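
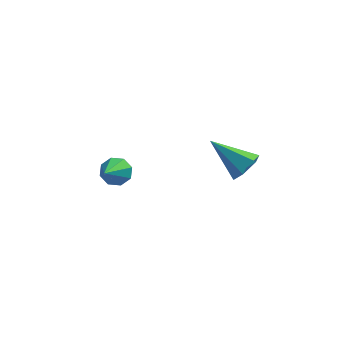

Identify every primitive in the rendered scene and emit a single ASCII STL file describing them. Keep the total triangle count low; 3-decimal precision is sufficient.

solid 
facet normal 0.783 -0.182 -0.595
outer loop
vertex 3.65 -2.62 3.8
vertex 3.235 -2.351 3.171
vertex 3.681 -1.845 3.603
endloop
endfacet
facet normal 0.327 0.220 0.919
outer loop
vertex 3.65 -2.62 3.8
vertex 3.681 -1.845 3.603
vertex 1.685 -1.989 4.349
endloop
endfacet
facet normal 0.783 -0.182 -0.595
outer loop
vertex 3.681 -1.845 3.603
vertex 3.235 -2.351 3.171
vertex 3.266 -1.576 2.974
endloop
endfacet
facet normal 0.066 0.932 0.355
outer loop
vertex 3.681 -1.845 3.603
vertex 3.266 -1.576 2.974
vertex 1.685 -1.989 4.349
endloop
endfacet
facet normal 0.783 -0.183 -0.595
outer loop
vertex 3.266 -1.576 2.974
vertex 3.235 -2.351 3.171
vertex 2.82 -2.081 2.542
endloop
endfacet
facet normal -0.520 0.772 -0.366
outer loop
vertex 3.266 -1.576 2.974
vertex 2.82 -2.081 2.542
vertex 1.685 -1.989 4.349
endloop
endfacet
facet normal 0.783 -0.183 -0.595
outer loop
vertex 2.82 -2.081 2.542
vertex 3.235 -2.351 3.171
vertex 2.789 -2.856 2.74
endloop
endfacet
facet normal -0.845 -0.100 -0.526
outer loop
vertex 2.82 -2.081 2.542
vertex 2.789 -2.856 2.74
vertex 1.685 -1.989 4.349
endloop
endfacet
facet normal 0.782 -0.183 -0.595
outer loop
vertex 2.789 -2.856 2.74
vertex 3.235 -2.351 3.171
vertex 3.204 -3.125 3.368
endloop
endfacet
facet normal -0.583 -0.812 0.037
outer loop
vertex 2.789 -2.856 2.74
vertex 3.204 -3.125 3.368
vertex 1.685 -1.989 4.349
endloop
endfacet
facet normal 0.783 -0.183 -0.595
outer loop
vertex 3.204 -3.125 3.368
vertex 3.235 -2.351 3.171
vertex 3.65 -2.62 3.8
endloop
endfacet
facet normal 0.003 -0.651 0.759
outer loop
vertex 3.204 -3.125 3.368
vertex 3.65 -2.62 3.8
vertex 1.685 -1.989 4.349
endloop
endfacet
facet normal 0.093 0.817 -0.569
outer loop
vertex -1.876 -0.44 0.959
vertex -2.554 -0.554 0.684
vertex -2.28 -0.183 1.262
endloop
endfacet
facet normal 0.620 0.050 0.783
outer loop
vertex -1.876 -0.44 0.959
vertex -2.28 -0.183 1.262
vertex -2.726 -2.066 1.736
endloop
endfacet
facet normal 0.094 0.817 -0.569
outer loop
vertex -2.28 -0.183 1.262
vertex -2.554 -0.554 0.684
vertex -2.843 -0.143 1.226
endloop
endfacet
facet normal -0.044 0.254 0.966
outer loop
vertex -2.28 -0.183 1.262
vertex -2.843 -0.143 1.226
vertex -2.726 -2.066 1.736
endloop
endfacet
facet normal 0.094 0.817 -0.569
outer loop
vertex -2.843 -0.143 1.226
vertex -2.554 -0.554 0.684
vertex -3.237 -0.344 0.873
endloop
endfacet
facet normal -0.700 0.143 0.700
outer loop
vertex -2.843 -0.143 1.226
vertex -3.237 -0.344 0.873
vertex -2.726 -2.066 1.736
endloop
endfacet
facet normal 0.094 0.817 -0.569
outer loop
vertex -3.237 -0.344 0.873
vertex -2.554 -0.554 0.684
vertex -3.231 -0.668 0.409
endloop
endfacet
facet normal -0.966 -0.217 0.139
outer loop
vertex -3.237 -0.344 0.873
vertex -3.231 -0.668 0.409
vertex -2.726 -2.066 1.736
endloop
endfacet
facet normal 0.094 0.817 -0.569
outer loop
vertex -3.231 -0.668 0.409
vertex -2.554 -0.554 0.684
vertex -2.828 -0.926 0.105
endloop
endfacet
facet normal -0.686 -0.616 -0.387
outer loop
vertex -3.231 -0.668 0.409
vertex -2.828 -0.926 0.105
vertex -2.726 -2.066 1.736
endloop
endfacet
facet normal 0.093 0.817 -0.569
outer loop
vertex -2.828 -0.926 0.105
vertex -2.554 -0.554 0.684
vertex -2.264 -0.965 0.141
endloop
endfacet
facet normal -0.020 -0.820 -0.572
outer loop
vertex -2.828 -0.926 0.105
vertex -2.264 -0.965 0.141
vertex -2.726 -2.066 1.736
endloop
endfacet
facet normal 0.093 0.817 -0.569
outer loop
vertex -2.264 -0.965 0.141
vertex -2.554 -0.554 0.684
vertex -1.87 -0.764 0.494
endloop
endfacet
facet normal 0.635 -0.709 -0.305
outer loop
vertex -2.264 -0.965 0.141
vertex -1.87 -0.764 0.494
vertex -2.726 -2.066 1.736
endloop
endfacet
facet normal 0.093 0.817 -0.568
outer loop
vertex -1.87 -0.764 0.494
vertex -2.554 -0.554 0.684
vertex -1.876 -0.44 0.959
endloop
endfacet
facet normal 0.902 -0.349 0.255
outer loop
vertex -1.87 -0.764 0.494
vertex -1.876 -0.44 0.959
vertex -2.726 -2.066 1.736
endloop
endfacet

endsolid


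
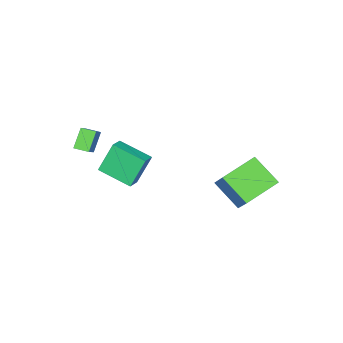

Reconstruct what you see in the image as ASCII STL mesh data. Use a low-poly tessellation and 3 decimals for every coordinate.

solid 
facet normal -0.896 -0.275 -0.348
outer loop
vertex 1.698 -1.235 2.4
vertex 1.349 0.585 1.86
vertex 2.452 -1.584 0.736
endloop
endfacet
facet normal 0.180 -0.943 0.279
outer loop
vertex 3.231 -1.345 1.04
vertex 1.698 -1.235 2.4
vertex 2.452 -1.584 0.736
endloop
endfacet
facet normal -0.896 -0.275 -0.349
outer loop
vertex 2.452 -1.584 0.736
vertex 1.349 0.585 1.86
vertex 2.103 0.236 0.197
endloop
endfacet
facet normal 0.406 -0.187 -0.894
outer loop
vertex 2.103 0.236 0.197
vertex 3.231 -1.345 1.04
vertex 2.452 -1.584 0.736
endloop
endfacet
facet normal -0.406 0.187 0.894
outer loop
vertex 1.698 -1.235 2.4
vertex 2.128 0.824 2.164
vertex 1.349 0.585 1.86
endloop
endfacet
facet normal 0.180 -0.943 0.280
outer loop
vertex 2.477 -0.996 2.703
vertex 1.698 -1.235 2.4
vertex 3.231 -1.345 1.04
endloop
endfacet
facet normal -0.405 0.187 0.895
outer loop
vertex 2.477 -0.996 2.703
vertex 2.128 0.824 2.164
vertex 1.698 -1.235 2.4
endloop
endfacet
facet normal -0.180 0.943 -0.280
outer loop
vertex 1.349 0.585 1.86
vertex 2.128 0.824 2.164
vertex 2.103 0.236 0.197
endloop
endfacet
facet normal 0.406 -0.188 -0.895
outer loop
vertex 2.882 0.475 0.5
vertex 3.231 -1.345 1.04
vertex 2.103 0.236 0.197
endloop
endfacet
facet normal -0.181 0.943 -0.280
outer loop
vertex 2.103 0.236 0.197
vertex 2.128 0.824 2.164
vertex 2.882 0.475 0.5
endloop
endfacet
facet normal 0.896 0.275 0.348
outer loop
vertex 2.882 0.475 0.5
vertex 2.477 -0.996 2.703
vertex 3.231 -1.345 1.04
endloop
endfacet
facet normal 0.896 0.275 0.348
outer loop
vertex 2.128 0.824 2.164
vertex 2.477 -0.996 2.703
vertex 2.882 0.475 0.5
endloop
endfacet
facet normal -0.632 -0.170 0.756
outer loop
vertex 3.478 -2.199 3.992
vertex 3.148 -1.48 3.878
vertex 2.475 -2.815 3.015
endloop
endfacet
facet normal 0.413 -0.899 0.143
outer loop
vertex 3.272 -2.6 2.062
vertex 3.478 -2.199 3.992
vertex 2.475 -2.815 3.015
endloop
endfacet
facet normal -0.633 -0.169 0.756
outer loop
vertex 2.475 -2.815 3.015
vertex 3.148 -1.48 3.878
vertex 2.145 -2.095 2.9
endloop
endfacet
facet normal -0.655 -0.402 -0.639
outer loop
vertex 2.145 -2.095 2.9
vertex 3.272 -2.6 2.062
vertex 2.475 -2.815 3.015
endloop
endfacet
facet normal 0.656 0.402 0.639
outer loop
vertex 3.478 -2.199 3.992
vertex 3.945 -1.265 2.925
vertex 3.148 -1.48 3.878
endloop
endfacet
facet normal 0.412 -0.900 0.143
outer loop
vertex 4.275 -1.985 3.04
vertex 3.478 -2.199 3.992
vertex 3.272 -2.6 2.062
endloop
endfacet
facet normal 0.655 0.402 0.639
outer loop
vertex 4.275 -1.985 3.04
vertex 3.945 -1.265 2.925
vertex 3.478 -2.199 3.992
endloop
endfacet
facet normal -0.413 0.900 -0.142
outer loop
vertex 3.148 -1.48 3.878
vertex 3.945 -1.265 2.925
vertex 2.145 -2.095 2.9
endloop
endfacet
facet normal -0.655 -0.402 -0.639
outer loop
vertex 2.942 -1.881 1.948
vertex 3.272 -2.6 2.062
vertex 2.145 -2.095 2.9
endloop
endfacet
facet normal -0.413 0.899 -0.143
outer loop
vertex 2.145 -2.095 2.9
vertex 3.945 -1.265 2.925
vertex 2.942 -1.881 1.948
endloop
endfacet
facet normal 0.632 0.170 -0.756
outer loop
vertex 2.942 -1.881 1.948
vertex 4.275 -1.985 3.04
vertex 3.272 -2.6 2.062
endloop
endfacet
facet normal 0.632 0.169 -0.756
outer loop
vertex 3.945 -1.265 2.925
vertex 4.275 -1.985 3.04
vertex 2.942 -1.881 1.948
endloop
endfacet
facet normal -0.362 -0.551 -0.752
outer loop
vertex -2.161 1.789 -1.788
vertex -4.184 2.272 -1.168
vertex -2.142 3.374 -2.958
endloop
endfacet
facet normal 0.932 -0.222 -0.286
outer loop
vertex -1.436 4.448 -1.492
vertex -2.161 1.789 -1.788
vertex -2.142 3.374 -2.958
endloop
endfacet
facet normal -0.361 -0.551 -0.752
outer loop
vertex -2.142 3.374 -2.958
vertex -4.184 2.272 -1.168
vertex -4.165 3.856 -2.339
endloop
endfacet
facet normal 0.010 0.804 -0.594
outer loop
vertex -4.165 3.856 -2.339
vertex -1.436 4.448 -1.492
vertex -2.142 3.374 -2.958
endloop
endfacet
facet normal -0.010 -0.804 0.594
outer loop
vertex -2.161 1.789 -1.788
vertex -3.478 3.346 0.298
vertex -4.184 2.272 -1.168
endloop
endfacet
facet normal 0.932 -0.222 -0.286
outer loop
vertex -1.455 2.864 -0.321
vertex -2.161 1.789 -1.788
vertex -1.436 4.448 -1.492
endloop
endfacet
facet normal -0.010 -0.804 0.594
outer loop
vertex -1.455 2.864 -0.321
vertex -3.478 3.346 0.298
vertex -2.161 1.789 -1.788
endloop
endfacet
facet normal -0.932 0.223 0.286
outer loop
vertex -4.184 2.272 -1.168
vertex -3.478 3.346 0.298
vertex -4.165 3.856 -2.339
endloop
endfacet
facet normal 0.010 0.804 -0.594
outer loop
vertex -3.459 4.931 -0.872
vertex -1.436 4.448 -1.492
vertex -4.165 3.856 -2.339
endloop
endfacet
facet normal -0.932 0.222 0.286
outer loop
vertex -4.165 3.856 -2.339
vertex -3.478 3.346 0.298
vertex -3.459 4.931 -0.872
endloop
endfacet
facet normal 0.362 0.551 0.752
outer loop
vertex -3.459 4.931 -0.872
vertex -1.455 2.864 -0.321
vertex -1.436 4.448 -1.492
endloop
endfacet
facet normal 0.361 0.551 0.752
outer loop
vertex -3.478 3.346 0.298
vertex -1.455 2.864 -0.321
vertex -3.459 4.931 -0.872
endloop
endfacet

endsolid


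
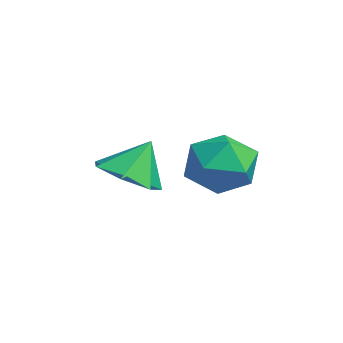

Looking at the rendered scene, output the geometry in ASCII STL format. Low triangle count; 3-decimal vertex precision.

solid 
facet normal -0.578 -0.808 0.114
outer loop
vertex 2.632 2.986 -3.228
vertex 3.491 2.316 -3.617
vertex 3.4 2.541 -2.486
endloop
endfacet
facet normal -0.747 -0.304 0.591
outer loop
vertex 2.632 2.986 -3.228
vertex 3.4 2.541 -2.486
vertex 3.049 3.636 -2.367
endloop
endfacet
facet normal -0.929 0.286 0.234
outer loop
vertex 2.632 2.986 -3.228
vertex 3.049 3.636 -2.367
vertex 2.922 4.088 -3.424
endloop
endfacet
facet normal -0.873 0.147 -0.465
outer loop
vertex 2.632 2.986 -3.228
vertex 2.922 4.088 -3.424
vertex 3.196 3.272 -4.196
endloop
endfacet
facet normal -0.656 -0.529 -0.539
outer loop
vertex 2.632 2.986 -3.228
vertex 3.196 3.272 -4.196
vertex 3.491 2.316 -3.617
endloop
endfacet
facet normal -0.163 -0.158 0.974
outer loop
vertex 3.049 3.636 -2.367
vertex 3.4 2.541 -2.486
vertex 4.164 3.368 -2.224
endloop
endfacet
facet normal 0.110 -0.973 0.202
outer loop
vertex 3.4 2.541 -2.486
vertex 3.491 2.316 -3.617
vertex 4.438 2.552 -2.996
endloop
endfacet
facet normal -0.016 -0.522 -0.853
outer loop
vertex 3.491 2.316 -3.617
vertex 3.196 3.272 -4.196
vertex 4.311 3.004 -4.053
endloop
endfacet
facet normal -0.367 0.571 -0.734
outer loop
vertex 3.196 3.272 -4.196
vertex 2.922 4.088 -3.424
vertex 3.96 4.099 -3.934
endloop
endfacet
facet normal -0.458 0.796 0.396
outer loop
vertex 2.922 4.088 -3.424
vertex 3.049 3.636 -2.367
vertex 3.869 4.324 -2.803
endloop
endfacet
facet normal 0.873 -0.147 0.465
outer loop
vertex 4.728 3.654 -3.192
vertex 4.164 3.368 -2.224
vertex 4.438 2.552 -2.996
endloop
endfacet
facet normal 0.929 -0.286 -0.234
outer loop
vertex 4.728 3.654 -3.192
vertex 4.438 2.552 -2.996
vertex 4.311 3.004 -4.053
endloop
endfacet
facet normal 0.747 0.304 -0.591
outer loop
vertex 4.728 3.654 -3.192
vertex 4.311 3.004 -4.053
vertex 3.96 4.099 -3.934
endloop
endfacet
facet normal 0.578 0.808 -0.114
outer loop
vertex 4.728 3.654 -3.192
vertex 3.96 4.099 -3.934
vertex 3.869 4.324 -2.803
endloop
endfacet
facet normal 0.656 0.529 0.539
outer loop
vertex 4.728 3.654 -3.192
vertex 3.869 4.324 -2.803
vertex 4.164 3.368 -2.224
endloop
endfacet
facet normal 0.367 -0.571 0.734
outer loop
vertex 4.438 2.552 -2.996
vertex 4.164 3.368 -2.224
vertex 3.4 2.541 -2.486
endloop
endfacet
facet normal 0.458 -0.796 -0.396
outer loop
vertex 4.311 3.004 -4.053
vertex 4.438 2.552 -2.996
vertex 3.491 2.316 -3.617
endloop
endfacet
facet normal 0.163 0.158 -0.974
outer loop
vertex 3.96 4.099 -3.934
vertex 4.311 3.004 -4.053
vertex 3.196 3.272 -4.196
endloop
endfacet
facet normal -0.110 0.973 -0.202
outer loop
vertex 3.869 4.324 -2.803
vertex 3.96 4.099 -3.934
vertex 2.922 4.088 -3.424
endloop
endfacet
facet normal 0.016 0.522 0.853
outer loop
vertex 4.164 3.368 -2.224
vertex 3.869 4.324 -2.803
vertex 3.049 3.636 -2.367
endloop
endfacet
facet normal 0.034 -0.499 -0.866
outer loop
vertex 4.51 1.054 -3.58
vertex 3.524 0.701 -3.416
vertex 3.836 1.584 -3.912
endloop
endfacet
facet normal 0.542 0.816 0.203
outer loop
vertex 4.51 1.054 -3.58
vertex 3.836 1.584 -3.912
vertex 3.476 1.399 -2.204
endloop
endfacet
facet normal 0.035 -0.499 -0.866
outer loop
vertex 3.836 1.584 -3.912
vertex 3.524 0.701 -3.416
vertex 2.927 1.449 -3.871
endloop
endfacet
facet normal -0.143 0.987 0.077
outer loop
vertex 3.836 1.584 -3.912
vertex 2.927 1.449 -3.871
vertex 3.476 1.399 -2.204
endloop
endfacet
facet normal 0.035 -0.499 -0.866
outer loop
vertex 2.927 1.449 -3.871
vertex 3.524 0.701 -3.416
vertex 2.468 0.751 -3.487
endloop
endfacet
facet normal -0.735 0.626 0.261
outer loop
vertex 2.927 1.449 -3.871
vertex 2.468 0.751 -3.487
vertex 3.476 1.399 -2.204
endloop
endfacet
facet normal 0.035 -0.498 -0.866
outer loop
vertex 2.468 0.751 -3.487
vertex 3.524 0.701 -3.416
vertex 2.804 0.015 -3.05
endloop
endfacet
facet normal -0.788 0.006 0.616
outer loop
vertex 2.468 0.751 -3.487
vertex 2.804 0.015 -3.05
vertex 3.476 1.399 -2.204
endloop
endfacet
facet normal 0.034 -0.498 -0.866
outer loop
vertex 2.804 0.015 -3.05
vertex 3.524 0.701 -3.416
vertex 3.683 -0.205 -2.889
endloop
endfacet
facet normal -0.262 -0.407 0.875
outer loop
vertex 2.804 0.015 -3.05
vertex 3.683 -0.205 -2.889
vertex 3.476 1.399 -2.204
endloop
endfacet
facet normal 0.035 -0.498 -0.867
outer loop
vertex 3.683 -0.205 -2.889
vertex 3.524 0.701 -3.416
vertex 4.442 0.258 -3.124
endloop
endfacet
facet normal 0.445 -0.302 0.843
outer loop
vertex 3.683 -0.205 -2.889
vertex 4.442 0.258 -3.124
vertex 3.476 1.399 -2.204
endloop
endfacet
facet normal 0.035 -0.499 -0.866
outer loop
vertex 4.442 0.258 -3.124
vertex 3.524 0.701 -3.416
vertex 4.51 1.054 -3.58
endloop
endfacet
facet normal 0.804 0.243 0.543
outer loop
vertex 4.442 0.258 -3.124
vertex 4.51 1.054 -3.58
vertex 3.476 1.399 -2.204
endloop
endfacet

endsolid


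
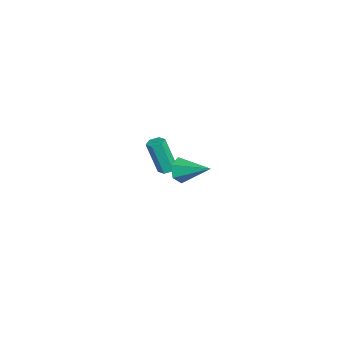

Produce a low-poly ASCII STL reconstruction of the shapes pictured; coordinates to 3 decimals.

solid 
facet normal -0.534 -0.751 -0.387
outer loop
vertex 3.515 0.387 0.894
vertex 3.094 0.361 1.526
vertex 2.884 0.808 0.948
endloop
endfacet
facet normal 0.336 0.597 -0.729
outer loop
vertex 3.515 0.387 0.894
vertex 2.884 0.808 0.948
vertex 4.046 1.699 2.214
endloop
endfacet
facet normal -0.535 -0.751 -0.387
outer loop
vertex 2.884 0.808 0.948
vertex 3.094 0.361 1.526
vertex 2.463 0.782 1.581
endloop
endfacet
facet normal -0.413 0.879 -0.239
outer loop
vertex 2.884 0.808 0.948
vertex 2.463 0.782 1.581
vertex 4.046 1.699 2.214
endloop
endfacet
facet normal -0.535 -0.752 -0.386
outer loop
vertex 2.463 0.782 1.581
vertex 3.094 0.361 1.526
vertex 2.673 0.336 2.159
endloop
endfacet
facet normal -0.563 0.542 0.623
outer loop
vertex 2.463 0.782 1.581
vertex 2.673 0.336 2.159
vertex 4.046 1.699 2.214
endloop
endfacet
facet normal -0.535 -0.752 -0.386
outer loop
vertex 2.673 0.336 2.159
vertex 3.094 0.361 1.526
vertex 3.304 -0.085 2.104
endloop
endfacet
facet normal 0.036 -0.076 0.996
outer loop
vertex 2.673 0.336 2.159
vertex 3.304 -0.085 2.104
vertex 4.046 1.699 2.214
endloop
endfacet
facet normal -0.535 -0.752 -0.385
outer loop
vertex 3.304 -0.085 2.104
vertex 3.094 0.361 1.526
vertex 3.724 -0.06 1.472
endloop
endfacet
facet normal 0.784 -0.357 0.507
outer loop
vertex 3.304 -0.085 2.104
vertex 3.724 -0.06 1.472
vertex 4.046 1.699 2.214
endloop
endfacet
facet normal -0.535 -0.751 -0.387
outer loop
vertex 3.724 -0.06 1.472
vertex 3.094 0.361 1.526
vertex 3.515 0.387 0.894
endloop
endfacet
facet normal 0.935 -0.022 -0.355
outer loop
vertex 3.724 -0.06 1.472
vertex 3.515 0.387 0.894
vertex 4.046 1.699 2.214
endloop
endfacet
facet normal 0.119 0.285 -0.951
outer loop
vertex -3.142 0.821 -3.158
vertex -3.576 0.548 -3.294
vertex -3.617 1.056 -3.147
endloop
endfacet
facet normal 0.428 0.850 0.309
outer loop
vertex -3.142 0.821 -3.158
vertex -3.617 1.056 -3.147
vertex -3.39 0.224 -1.17
endloop
endfacet
facet normal 0.428 0.849 0.308
outer loop
vertex -3.39 0.224 -1.17
vertex -3.617 1.056 -3.147
vertex -3.864 0.459 -1.159
endloop
endfacet
facet normal -0.119 -0.285 0.951
outer loop
vertex -3.39 0.224 -1.17
vertex -3.864 0.459 -1.159
vertex -3.824 -0.048 -1.306
endloop
endfacet
facet normal 0.117 0.285 -0.951
outer loop
vertex -3.617 1.056 -3.147
vertex -3.576 0.548 -3.294
vertex -4.051 0.784 -3.282
endloop
endfacet
facet normal -0.561 0.809 0.173
outer loop
vertex -3.617 1.056 -3.147
vertex -4.051 0.784 -3.282
vertex -3.864 0.459 -1.159
endloop
endfacet
facet normal -0.561 0.809 0.173
outer loop
vertex -3.864 0.459 -1.159
vertex -4.051 0.784 -3.282
vertex -4.298 0.187 -1.295
endloop
endfacet
facet normal -0.119 -0.285 0.951
outer loop
vertex -3.864 0.459 -1.159
vertex -4.298 0.187 -1.295
vertex -3.824 -0.048 -1.306
endloop
endfacet
facet normal 0.118 0.287 -0.951
outer loop
vertex -4.051 0.784 -3.282
vertex -3.576 0.548 -3.294
vertex -4.01 0.276 -3.43
endloop
endfacet
facet normal -0.990 -0.041 -0.135
outer loop
vertex -4.051 0.784 -3.282
vertex -4.01 0.276 -3.43
vertex -4.298 0.187 -1.295
endloop
endfacet
facet normal -0.990 -0.039 -0.135
outer loop
vertex -4.298 0.187 -1.295
vertex -4.01 0.276 -3.43
vertex -4.258 -0.321 -1.442
endloop
endfacet
facet normal -0.119 -0.285 0.951
outer loop
vertex -4.298 0.187 -1.295
vertex -4.258 -0.321 -1.442
vertex -3.824 -0.048 -1.306
endloop
endfacet
facet normal 0.119 0.285 -0.951
outer loop
vertex -4.01 0.276 -3.43
vertex -3.576 0.548 -3.294
vertex -3.536 0.041 -3.441
endloop
endfacet
facet normal -0.428 -0.849 -0.308
outer loop
vertex -4.01 0.276 -3.43
vertex -3.536 0.041 -3.441
vertex -4.258 -0.321 -1.442
endloop
endfacet
facet normal -0.428 -0.850 -0.308
outer loop
vertex -4.258 -0.321 -1.442
vertex -3.536 0.041 -3.441
vertex -3.783 -0.556 -1.453
endloop
endfacet
facet normal -0.119 -0.285 0.951
outer loop
vertex -4.258 -0.321 -1.442
vertex -3.783 -0.556 -1.453
vertex -3.824 -0.048 -1.306
endloop
endfacet
facet normal 0.119 0.285 -0.951
outer loop
vertex -3.536 0.041 -3.441
vertex -3.576 0.548 -3.294
vertex -3.102 0.313 -3.305
endloop
endfacet
facet normal 0.561 -0.809 -0.173
outer loop
vertex -3.536 0.041 -3.441
vertex -3.102 0.313 -3.305
vertex -3.783 -0.556 -1.453
endloop
endfacet
facet normal 0.561 -0.809 -0.173
outer loop
vertex -3.783 -0.556 -1.453
vertex -3.102 0.313 -3.305
vertex -3.349 -0.284 -1.318
endloop
endfacet
facet normal -0.117 -0.285 0.951
outer loop
vertex -3.783 -0.556 -1.453
vertex -3.349 -0.284 -1.318
vertex -3.824 -0.048 -1.306
endloop
endfacet
facet normal 0.119 0.285 -0.951
outer loop
vertex -3.102 0.313 -3.305
vertex -3.576 0.548 -3.294
vertex -3.142 0.821 -3.158
endloop
endfacet
facet normal 0.990 0.039 0.135
outer loop
vertex -3.102 0.313 -3.305
vertex -3.142 0.821 -3.158
vertex -3.349 -0.284 -1.318
endloop
endfacet
facet normal 0.990 0.040 0.136
outer loop
vertex -3.349 -0.284 -1.318
vertex -3.142 0.821 -3.158
vertex -3.39 0.224 -1.17
endloop
endfacet
facet normal -0.118 -0.287 0.951
outer loop
vertex -3.349 -0.284 -1.318
vertex -3.39 0.224 -1.17
vertex -3.824 -0.048 -1.306
endloop
endfacet

endsolid


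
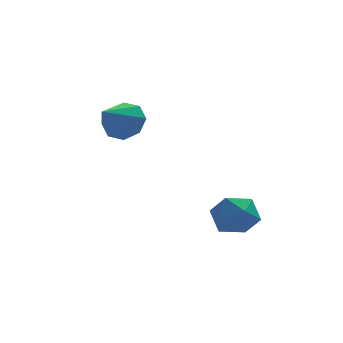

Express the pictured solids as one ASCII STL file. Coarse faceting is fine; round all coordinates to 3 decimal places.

solid 
facet normal 0.584 0.593 -0.554
outer loop
vertex -1.049 1.504 2.551
vertex -1.905 2.072 2.256
vertex -1.201 2.128 3.059
endloop
endfacet
facet normal 0.449 -0.496 0.743
outer loop
vertex -1.049 1.504 2.551
vertex -1.201 2.128 3.059
vertex -3.075 0.888 3.364
endloop
endfacet
facet normal 0.585 0.592 -0.554
outer loop
vertex -1.201 2.128 3.059
vertex -1.905 2.072 2.256
vertex -1.765 2.72 3.096
endloop
endfacet
facet normal 0.124 0.056 0.991
outer loop
vertex -1.201 2.128 3.059
vertex -1.765 2.72 3.096
vertex -3.075 0.888 3.364
endloop
endfacet
facet normal 0.585 0.592 -0.554
outer loop
vertex -1.765 2.72 3.096
vertex -1.905 2.072 2.256
vertex -2.412 2.933 2.641
endloop
endfacet
facet normal -0.425 0.421 0.801
outer loop
vertex -1.765 2.72 3.096
vertex -2.412 2.933 2.641
vertex -3.075 0.888 3.364
endloop
endfacet
facet normal 0.585 0.592 -0.554
outer loop
vertex -2.412 2.933 2.641
vertex -1.905 2.072 2.256
vertex -2.762 2.641 1.96
endloop
endfacet
facet normal -0.877 0.385 0.286
outer loop
vertex -2.412 2.933 2.641
vertex -2.762 2.641 1.96
vertex -3.075 0.888 3.364
endloop
endfacet
facet normal 0.585 0.593 -0.554
outer loop
vertex -2.762 2.641 1.96
vertex -1.905 2.072 2.256
vertex -2.61 2.017 1.453
endloop
endfacet
facet normal -0.967 -0.030 -0.253
outer loop
vertex -2.762 2.641 1.96
vertex -2.61 2.017 1.453
vertex -3.075 0.888 3.364
endloop
endfacet
facet normal 0.585 0.593 -0.554
outer loop
vertex -2.61 2.017 1.453
vertex -1.905 2.072 2.256
vertex -2.045 1.425 1.416
endloop
endfacet
facet normal -0.642 -0.581 -0.500
outer loop
vertex -2.61 2.017 1.453
vertex -2.045 1.425 1.416
vertex -3.075 0.888 3.364
endloop
endfacet
facet normal 0.585 0.592 -0.554
outer loop
vertex -2.045 1.425 1.416
vertex -1.905 2.072 2.256
vertex -1.399 1.212 1.871
endloop
endfacet
facet normal -0.093 -0.946 -0.310
outer loop
vertex -2.045 1.425 1.416
vertex -1.399 1.212 1.871
vertex -3.075 0.888 3.364
endloop
endfacet
facet normal 0.584 0.592 -0.555
outer loop
vertex -1.399 1.212 1.871
vertex -1.905 2.072 2.256
vertex -1.049 1.504 2.551
endloop
endfacet
facet normal 0.359 -0.910 0.206
outer loop
vertex -1.399 1.212 1.871
vertex -1.049 1.504 2.551
vertex -3.075 0.888 3.364
endloop
endfacet
facet normal 0.136 0.436 0.890
outer loop
vertex 1.713 -2.118 -0.919
vertex 1.262 -3.035 -0.401
vertex 2.39 -2.986 -0.598
endloop
endfacet
facet normal 0.632 0.649 0.423
outer loop
vertex 1.713 -2.118 -0.919
vertex 2.39 -2.986 -0.598
vertex 2.55 -2.479 -1.614
endloop
endfacet
facet normal 0.297 0.945 -0.133
outer loop
vertex 1.713 -2.118 -0.919
vertex 2.55 -2.479 -1.614
vertex 1.52 -2.216 -2.044
endloop
endfacet
facet normal -0.405 0.914 -0.010
outer loop
vertex 1.713 -2.118 -0.919
vertex 1.52 -2.216 -2.044
vertex 0.725 -2.56 -1.294
endloop
endfacet
facet normal -0.504 0.599 0.622
outer loop
vertex 1.713 -2.118 -0.919
vertex 0.725 -2.56 -1.294
vertex 1.262 -3.035 -0.401
endloop
endfacet
facet normal 0.979 0.070 0.189
outer loop
vertex 2.55 -2.479 -1.614
vertex 2.39 -2.986 -0.598
vertex 2.615 -3.62 -1.526
endloop
endfacet
facet normal 0.177 -0.275 0.945
outer loop
vertex 2.39 -2.986 -0.598
vertex 1.262 -3.035 -0.401
vertex 1.82 -3.964 -0.776
endloop
endfacet
facet normal -0.859 -0.009 0.512
outer loop
vertex 1.262 -3.035 -0.401
vertex 0.725 -2.56 -1.294
vertex 0.79 -3.701 -1.206
endloop
endfacet
facet normal -0.699 0.500 -0.511
outer loop
vertex 0.725 -2.56 -1.294
vertex 1.52 -2.216 -2.044
vertex 0.95 -3.194 -2.222
endloop
endfacet
facet normal 0.437 0.550 -0.711
outer loop
vertex 1.52 -2.216 -2.044
vertex 2.55 -2.479 -1.614
vertex 2.078 -3.145 -2.419
endloop
endfacet
facet normal 0.405 -0.914 0.010
outer loop
vertex 1.627 -4.062 -1.901
vertex 2.615 -3.62 -1.526
vertex 1.82 -3.964 -0.776
endloop
endfacet
facet normal -0.297 -0.945 0.133
outer loop
vertex 1.627 -4.062 -1.901
vertex 1.82 -3.964 -0.776
vertex 0.79 -3.701 -1.206
endloop
endfacet
facet normal -0.632 -0.649 -0.423
outer loop
vertex 1.627 -4.062 -1.901
vertex 0.79 -3.701 -1.206
vertex 0.95 -3.194 -2.222
endloop
endfacet
facet normal -0.136 -0.436 -0.890
outer loop
vertex 1.627 -4.062 -1.901
vertex 0.95 -3.194 -2.222
vertex 2.078 -3.145 -2.419
endloop
endfacet
facet normal 0.504 -0.599 -0.622
outer loop
vertex 1.627 -4.062 -1.901
vertex 2.078 -3.145 -2.419
vertex 2.615 -3.62 -1.526
endloop
endfacet
facet normal 0.699 -0.500 0.511
outer loop
vertex 1.82 -3.964 -0.776
vertex 2.615 -3.62 -1.526
vertex 2.39 -2.986 -0.598
endloop
endfacet
facet normal -0.437 -0.550 0.711
outer loop
vertex 0.79 -3.701 -1.206
vertex 1.82 -3.964 -0.776
vertex 1.262 -3.035 -0.401
endloop
endfacet
facet normal -0.979 -0.070 -0.189
outer loop
vertex 0.95 -3.194 -2.222
vertex 0.79 -3.701 -1.206
vertex 0.725 -2.56 -1.294
endloop
endfacet
facet normal -0.177 0.275 -0.945
outer loop
vertex 2.078 -3.145 -2.419
vertex 0.95 -3.194 -2.222
vertex 1.52 -2.216 -2.044
endloop
endfacet
facet normal 0.859 0.009 -0.512
outer loop
vertex 2.615 -3.62 -1.526
vertex 2.078 -3.145 -2.419
vertex 2.55 -2.479 -1.614
endloop
endfacet

endsolid


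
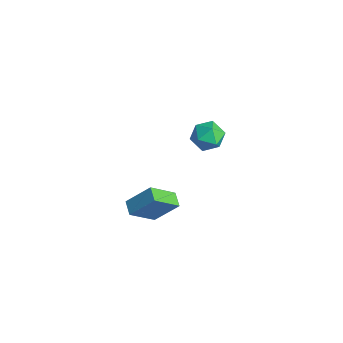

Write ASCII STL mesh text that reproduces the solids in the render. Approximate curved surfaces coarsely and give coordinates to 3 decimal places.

solid 
facet normal -0.383 -0.591 -0.710
outer loop
vertex 1.494 -4.169 -1.556
vertex 0.729 -3.925 -1.346
vertex 1.6 -2.84 -2.72
endloop
endfacet
facet normal 0.922 -0.294 -0.252
outer loop
vertex 2.251 -1.835 -1.514
vertex 1.494 -4.169 -1.556
vertex 1.6 -2.84 -2.72
endloop
endfacet
facet normal -0.383 -0.592 -0.710
outer loop
vertex 1.6 -2.84 -2.72
vertex 0.729 -3.925 -1.346
vertex 0.835 -2.596 -2.511
endloop
endfacet
facet normal 0.060 0.751 -0.658
outer loop
vertex 0.835 -2.596 -2.511
vertex 2.251 -1.835 -1.514
vertex 1.6 -2.84 -2.72
endloop
endfacet
facet normal -0.059 -0.751 0.658
outer loop
vertex 1.494 -4.169 -1.556
vertex 1.38 -2.92 -0.14
vertex 0.729 -3.925 -1.346
endloop
endfacet
facet normal 0.922 -0.294 -0.252
outer loop
vertex 2.145 -3.164 -0.349
vertex 1.494 -4.169 -1.556
vertex 2.251 -1.835 -1.514
endloop
endfacet
facet normal -0.060 -0.751 0.658
outer loop
vertex 2.145 -3.164 -0.349
vertex 1.38 -2.92 -0.14
vertex 1.494 -4.169 -1.556
endloop
endfacet
facet normal -0.922 0.295 0.252
outer loop
vertex 0.729 -3.925 -1.346
vertex 1.38 -2.92 -0.14
vertex 0.835 -2.596 -2.511
endloop
endfacet
facet normal 0.059 0.751 -0.657
outer loop
vertex 1.486 -1.591 -1.304
vertex 2.251 -1.835 -1.514
vertex 0.835 -2.596 -2.511
endloop
endfacet
facet normal -0.922 0.294 0.252
outer loop
vertex 0.835 -2.596 -2.511
vertex 1.38 -2.92 -0.14
vertex 1.486 -1.591 -1.304
endloop
endfacet
facet normal 0.383 0.591 0.709
outer loop
vertex 1.486 -1.591 -1.304
vertex 2.145 -3.164 -0.349
vertex 2.251 -1.835 -1.514
endloop
endfacet
facet normal 0.383 0.591 0.710
outer loop
vertex 1.38 -2.92 -0.14
vertex 2.145 -3.164 -0.349
vertex 1.486 -1.591 -1.304
endloop
endfacet
facet normal -0.144 0.976 0.166
outer loop
vertex -3.645 4.187 -4.26
vertex -3.797 4.0 -3.291
vertex -2.875 4.193 -3.624
endloop
endfacet
facet normal 0.306 0.874 -0.379
outer loop
vertex -3.645 4.187 -4.26
vertex -2.875 4.193 -3.624
vertex -2.777 3.769 -4.523
endloop
endfacet
facet normal -0.031 0.486 -0.873
outer loop
vertex -3.645 4.187 -4.26
vertex -2.777 3.769 -4.523
vertex -3.638 3.314 -4.746
endloop
endfacet
facet normal -0.689 0.348 -0.635
outer loop
vertex -3.645 4.187 -4.26
vertex -3.638 3.314 -4.746
vertex -4.268 3.457 -3.984
endloop
endfacet
facet normal -0.759 0.651 0.006
outer loop
vertex -3.645 4.187 -4.26
vertex -4.268 3.457 -3.984
vertex -3.797 4.0 -3.291
endloop
endfacet
facet normal 0.860 0.492 -0.138
outer loop
vertex -2.777 3.769 -4.523
vertex -2.875 4.193 -3.624
vertex -2.392 3.323 -3.716
endloop
endfacet
facet normal 0.130 0.658 0.742
outer loop
vertex -2.875 4.193 -3.624
vertex -3.797 4.0 -3.291
vertex -3.022 3.466 -2.954
endloop
endfacet
facet normal -0.865 0.131 0.485
outer loop
vertex -3.797 4.0 -3.291
vertex -4.268 3.457 -3.984
vertex -3.883 3.011 -3.177
endloop
endfacet
facet normal -0.751 -0.359 -0.554
outer loop
vertex -4.268 3.457 -3.984
vertex -3.638 3.314 -4.746
vertex -3.785 2.587 -4.076
endloop
endfacet
facet normal 0.315 -0.136 -0.939
outer loop
vertex -3.638 3.314 -4.746
vertex -2.777 3.769 -4.523
vertex -2.863 2.78 -4.409
endloop
endfacet
facet normal 0.689 -0.348 0.635
outer loop
vertex -3.015 2.593 -3.44
vertex -2.392 3.323 -3.716
vertex -3.022 3.466 -2.954
endloop
endfacet
facet normal 0.031 -0.486 0.873
outer loop
vertex -3.015 2.593 -3.44
vertex -3.022 3.466 -2.954
vertex -3.883 3.011 -3.177
endloop
endfacet
facet normal -0.306 -0.874 0.379
outer loop
vertex -3.015 2.593 -3.44
vertex -3.883 3.011 -3.177
vertex -3.785 2.587 -4.076
endloop
endfacet
facet normal 0.144 -0.976 -0.166
outer loop
vertex -3.015 2.593 -3.44
vertex -3.785 2.587 -4.076
vertex -2.863 2.78 -4.409
endloop
endfacet
facet normal 0.759 -0.651 -0.006
outer loop
vertex -3.015 2.593 -3.44
vertex -2.863 2.78 -4.409
vertex -2.392 3.323 -3.716
endloop
endfacet
facet normal 0.751 0.359 0.554
outer loop
vertex -3.022 3.466 -2.954
vertex -2.392 3.323 -3.716
vertex -2.875 4.193 -3.624
endloop
endfacet
facet normal -0.315 0.136 0.939
outer loop
vertex -3.883 3.011 -3.177
vertex -3.022 3.466 -2.954
vertex -3.797 4.0 -3.291
endloop
endfacet
facet normal -0.860 -0.492 0.138
outer loop
vertex -3.785 2.587 -4.076
vertex -3.883 3.011 -3.177
vertex -4.268 3.457 -3.984
endloop
endfacet
facet normal -0.130 -0.658 -0.742
outer loop
vertex -2.863 2.78 -4.409
vertex -3.785 2.587 -4.076
vertex -3.638 3.314 -4.746
endloop
endfacet
facet normal 0.865 -0.131 -0.485
outer loop
vertex -2.392 3.323 -3.716
vertex -2.863 2.78 -4.409
vertex -2.777 3.769 -4.523
endloop
endfacet

endsolid


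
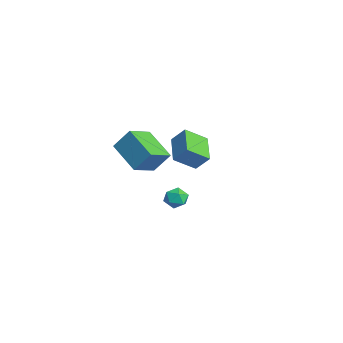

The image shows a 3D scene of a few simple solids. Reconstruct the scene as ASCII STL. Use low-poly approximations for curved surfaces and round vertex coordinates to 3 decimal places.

solid 
facet normal -0.834 -0.301 0.463
outer loop
vertex -3.156 0.338 1.031
vertex -3.974 1.639 0.404
vertex -3.527 -0.471 -0.164
endloop
endfacet
facet normal 0.493 -0.784 0.377
outer loop
vertex -1.726 0.181 -1.164
vertex -3.156 0.338 1.031
vertex -3.527 -0.471 -0.164
endloop
endfacet
facet normal -0.834 -0.301 0.463
outer loop
vertex -3.527 -0.471 -0.164
vertex -3.974 1.639 0.404
vertex -4.345 0.83 -0.791
endloop
endfacet
facet normal -0.249 -0.543 -0.802
outer loop
vertex -4.345 0.83 -0.791
vertex -1.726 0.181 -1.164
vertex -3.527 -0.471 -0.164
endloop
endfacet
facet normal 0.249 0.543 0.802
outer loop
vertex -3.156 0.338 1.031
vertex -2.173 2.291 -0.596
vertex -3.974 1.639 0.404
endloop
endfacet
facet normal 0.493 -0.784 0.377
outer loop
vertex -1.355 0.99 0.031
vertex -3.156 0.338 1.031
vertex -1.726 0.181 -1.164
endloop
endfacet
facet normal 0.249 0.543 0.802
outer loop
vertex -1.355 0.99 0.031
vertex -2.173 2.291 -0.596
vertex -3.156 0.338 1.031
endloop
endfacet
facet normal -0.493 0.784 -0.377
outer loop
vertex -3.974 1.639 0.404
vertex -2.173 2.291 -0.596
vertex -4.345 0.83 -0.791
endloop
endfacet
facet normal -0.249 -0.543 -0.802
outer loop
vertex -2.544 1.482 -1.791
vertex -1.726 0.181 -1.164
vertex -4.345 0.83 -0.791
endloop
endfacet
facet normal -0.493 0.784 -0.377
outer loop
vertex -4.345 0.83 -0.791
vertex -2.173 2.291 -0.596
vertex -2.544 1.482 -1.791
endloop
endfacet
facet normal 0.834 0.301 -0.463
outer loop
vertex -2.544 1.482 -1.791
vertex -1.355 0.99 0.031
vertex -1.726 0.181 -1.164
endloop
endfacet
facet normal 0.834 0.301 -0.463
outer loop
vertex -2.173 2.291 -0.596
vertex -1.355 0.99 0.031
vertex -2.544 1.482 -1.791
endloop
endfacet
facet normal -0.528 -0.812 0.250
outer loop
vertex 3.05 0.706 -0.431
vertex 3.489 0.309 -0.794
vertex 3.61 0.437 -0.122
endloop
endfacet
facet normal -0.570 -0.314 0.760
outer loop
vertex 3.05 0.706 -0.431
vertex 3.61 0.437 -0.122
vertex 3.424 1.092 0.009
endloop
endfacet
facet normal -0.839 0.279 0.468
outer loop
vertex 3.05 0.706 -0.431
vertex 3.424 1.092 0.009
vertex 3.187 1.37 -0.582
endloop
endfacet
facet normal -0.964 0.148 -0.222
outer loop
vertex 3.05 0.706 -0.431
vertex 3.187 1.37 -0.582
vertex 3.227 0.886 -1.078
endloop
endfacet
facet normal -0.772 -0.526 -0.357
outer loop
vertex 3.05 0.706 -0.431
vertex 3.227 0.886 -1.078
vertex 3.489 0.309 -0.794
endloop
endfacet
facet normal 0.093 -0.170 0.981
outer loop
vertex 3.424 1.092 0.009
vertex 3.61 0.437 -0.122
vertex 4.093 0.934 -0.082
endloop
endfacet
facet normal 0.161 -0.974 0.157
outer loop
vertex 3.61 0.437 -0.122
vertex 3.489 0.309 -0.794
vertex 4.133 0.45 -0.578
endloop
endfacet
facet normal -0.233 -0.513 -0.826
outer loop
vertex 3.489 0.309 -0.794
vertex 3.227 0.886 -1.078
vertex 3.896 0.728 -1.169
endloop
endfacet
facet normal -0.544 0.578 -0.608
outer loop
vertex 3.227 0.886 -1.078
vertex 3.187 1.37 -0.582
vertex 3.71 1.383 -1.038
endloop
endfacet
facet normal -0.344 0.789 0.509
outer loop
vertex 3.187 1.37 -0.582
vertex 3.424 1.092 0.009
vertex 3.831 1.511 -0.366
endloop
endfacet
facet normal 0.964 -0.148 0.222
outer loop
vertex 4.27 1.114 -0.729
vertex 4.093 0.934 -0.082
vertex 4.133 0.45 -0.578
endloop
endfacet
facet normal 0.839 -0.279 -0.468
outer loop
vertex 4.27 1.114 -0.729
vertex 4.133 0.45 -0.578
vertex 3.896 0.728 -1.169
endloop
endfacet
facet normal 0.570 0.314 -0.760
outer loop
vertex 4.27 1.114 -0.729
vertex 3.896 0.728 -1.169
vertex 3.71 1.383 -1.038
endloop
endfacet
facet normal 0.528 0.812 -0.250
outer loop
vertex 4.27 1.114 -0.729
vertex 3.71 1.383 -1.038
vertex 3.831 1.511 -0.366
endloop
endfacet
facet normal 0.772 0.526 0.357
outer loop
vertex 4.27 1.114 -0.729
vertex 3.831 1.511 -0.366
vertex 4.093 0.934 -0.082
endloop
endfacet
facet normal 0.544 -0.578 0.608
outer loop
vertex 4.133 0.45 -0.578
vertex 4.093 0.934 -0.082
vertex 3.61 0.437 -0.122
endloop
endfacet
facet normal 0.344 -0.789 -0.509
outer loop
vertex 3.896 0.728 -1.169
vertex 4.133 0.45 -0.578
vertex 3.489 0.309 -0.794
endloop
endfacet
facet normal -0.093 0.170 -0.981
outer loop
vertex 3.71 1.383 -1.038
vertex 3.896 0.728 -1.169
vertex 3.227 0.886 -1.078
endloop
endfacet
facet normal -0.161 0.974 -0.157
outer loop
vertex 3.831 1.511 -0.366
vertex 3.71 1.383 -1.038
vertex 3.187 1.37 -0.582
endloop
endfacet
facet normal 0.233 0.513 0.826
outer loop
vertex 4.093 0.934 -0.082
vertex 3.831 1.511 -0.366
vertex 3.424 1.092 0.009
endloop
endfacet
facet normal -0.912 0.208 0.353
outer loop
vertex -2.965 2.549 0.189
vertex -2.487 3.163 1.063
vertex -3.01 3.803 -0.668
endloop
endfacet
facet normal -0.408 -0.525 -0.747
outer loop
vertex -1.313 3.417 -1.323
vertex -2.965 2.549 0.189
vertex -3.01 3.803 -0.668
endloop
endfacet
facet normal -0.913 0.207 0.352
outer loop
vertex -3.01 3.803 -0.668
vertex -2.487 3.163 1.063
vertex -2.533 4.418 0.206
endloop
endfacet
facet normal -0.030 0.825 -0.564
outer loop
vertex -2.533 4.418 0.206
vertex -1.313 3.417 -1.323
vertex -3.01 3.803 -0.668
endloop
endfacet
facet normal 0.030 -0.825 0.564
outer loop
vertex -2.965 2.549 0.189
vertex -0.79 2.777 0.408
vertex -2.487 3.163 1.063
endloop
endfacet
facet normal -0.408 -0.525 -0.747
outer loop
vertex -1.267 2.162 -0.466
vertex -2.965 2.549 0.189
vertex -1.313 3.417 -1.323
endloop
endfacet
facet normal 0.030 -0.825 0.564
outer loop
vertex -1.267 2.162 -0.466
vertex -0.79 2.777 0.408
vertex -2.965 2.549 0.189
endloop
endfacet
facet normal 0.408 0.525 0.747
outer loop
vertex -2.487 3.163 1.063
vertex -0.79 2.777 0.408
vertex -2.533 4.418 0.206
endloop
endfacet
facet normal -0.029 0.825 -0.564
outer loop
vertex -0.835 4.031 -0.449
vertex -1.313 3.417 -1.323
vertex -2.533 4.418 0.206
endloop
endfacet
facet normal 0.408 0.525 0.747
outer loop
vertex -2.533 4.418 0.206
vertex -0.79 2.777 0.408
vertex -0.835 4.031 -0.449
endloop
endfacet
facet normal 0.912 -0.208 -0.353
outer loop
vertex -0.835 4.031 -0.449
vertex -1.267 2.162 -0.466
vertex -1.313 3.417 -1.323
endloop
endfacet
facet normal 0.913 -0.208 -0.352
outer loop
vertex -0.79 2.777 0.408
vertex -1.267 2.162 -0.466
vertex -0.835 4.031 -0.449
endloop
endfacet

endsolid


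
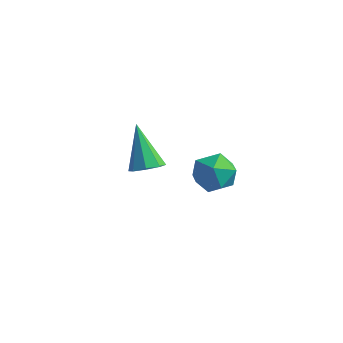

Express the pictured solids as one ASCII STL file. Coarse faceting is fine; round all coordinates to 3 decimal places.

solid 
facet normal 0.469 0.696 0.544
outer loop
vertex 1.472 -1.267 -0.742
vertex 1.247 -1.707 0.015
vertex 2.023 -1.901 -0.406
endloop
endfacet
facet normal 0.776 0.624 -0.096
outer loop
vertex 1.472 -1.267 -0.742
vertex 2.023 -1.901 -0.406
vertex 1.876 -1.855 -1.297
endloop
endfacet
facet normal 0.283 0.754 -0.593
outer loop
vertex 1.472 -1.267 -0.742
vertex 1.876 -1.855 -1.297
vertex 1.009 -1.632 -1.427
endloop
endfacet
facet normal -0.330 0.907 -0.260
outer loop
vertex 1.472 -1.267 -0.742
vertex 1.009 -1.632 -1.427
vertex 0.62 -1.541 -0.616
endloop
endfacet
facet normal -0.215 0.871 0.442
outer loop
vertex 1.472 -1.267 -0.742
vertex 0.62 -1.541 -0.616
vertex 1.247 -1.707 0.015
endloop
endfacet
facet normal 0.985 -0.056 -0.165
outer loop
vertex 1.876 -1.855 -1.297
vertex 2.023 -1.901 -0.406
vertex 1.9 -2.659 -0.884
endloop
endfacet
facet normal 0.488 0.061 0.871
outer loop
vertex 2.023 -1.901 -0.406
vertex 1.247 -1.707 0.015
vertex 1.511 -2.568 -0.073
endloop
endfacet
facet normal -0.619 0.344 0.706
outer loop
vertex 1.247 -1.707 0.015
vertex 0.62 -1.541 -0.616
vertex 0.644 -2.345 -0.203
endloop
endfacet
facet normal -0.807 0.403 -0.432
outer loop
vertex 0.62 -1.541 -0.616
vertex 1.009 -1.632 -1.427
vertex 0.497 -2.299 -1.094
endloop
endfacet
facet normal 0.186 0.156 -0.970
outer loop
vertex 1.009 -1.632 -1.427
vertex 1.876 -1.855 -1.297
vertex 1.273 -2.493 -1.515
endloop
endfacet
facet normal 0.330 -0.907 0.260
outer loop
vertex 1.048 -2.933 -0.758
vertex 1.9 -2.659 -0.884
vertex 1.511 -2.568 -0.073
endloop
endfacet
facet normal -0.283 -0.754 0.593
outer loop
vertex 1.048 -2.933 -0.758
vertex 1.511 -2.568 -0.073
vertex 0.644 -2.345 -0.203
endloop
endfacet
facet normal -0.776 -0.624 0.096
outer loop
vertex 1.048 -2.933 -0.758
vertex 0.644 -2.345 -0.203
vertex 0.497 -2.299 -1.094
endloop
endfacet
facet normal -0.469 -0.696 -0.544
outer loop
vertex 1.048 -2.933 -0.758
vertex 0.497 -2.299 -1.094
vertex 1.273 -2.493 -1.515
endloop
endfacet
facet normal 0.215 -0.871 -0.442
outer loop
vertex 1.048 -2.933 -0.758
vertex 1.273 -2.493 -1.515
vertex 1.9 -2.659 -0.884
endloop
endfacet
facet normal 0.807 -0.403 0.432
outer loop
vertex 1.511 -2.568 -0.073
vertex 1.9 -2.659 -0.884
vertex 2.023 -1.901 -0.406
endloop
endfacet
facet normal -0.186 -0.156 0.970
outer loop
vertex 0.644 -2.345 -0.203
vertex 1.511 -2.568 -0.073
vertex 1.247 -1.707 0.015
endloop
endfacet
facet normal -0.985 0.056 0.165
outer loop
vertex 0.497 -2.299 -1.094
vertex 0.644 -2.345 -0.203
vertex 0.62 -1.541 -0.616
endloop
endfacet
facet normal -0.488 -0.061 -0.871
outer loop
vertex 1.273 -2.493 -1.515
vertex 0.497 -2.299 -1.094
vertex 1.009 -1.632 -1.427
endloop
endfacet
facet normal 0.619 -0.344 -0.706
outer loop
vertex 1.9 -2.659 -0.884
vertex 1.273 -2.493 -1.515
vertex 1.876 -1.855 -1.297
endloop
endfacet
facet normal 0.480 -0.344 -0.807
outer loop
vertex -2.669 -0.571 -3.478
vertex -2.975 -0.068 -3.875
vertex -2.375 -0.114 -3.498
endloop
endfacet
facet normal 0.509 -0.292 0.810
outer loop
vertex -2.669 -0.571 -3.478
vertex -2.375 -0.114 -3.498
vertex -3.945 0.628 -2.245
endloop
endfacet
facet normal 0.480 -0.344 -0.807
outer loop
vertex -2.375 -0.114 -3.498
vertex -2.975 -0.068 -3.875
vertex -2.433 0.37 -3.739
endloop
endfacet
facet normal 0.680 0.391 0.621
outer loop
vertex -2.375 -0.114 -3.498
vertex -2.433 0.37 -3.739
vertex -3.945 0.628 -2.245
endloop
endfacet
facet normal 0.480 -0.344 -0.807
outer loop
vertex -2.433 0.37 -3.739
vertex -2.975 -0.068 -3.875
vertex -2.808 0.597 -4.059
endloop
endfacet
facet normal 0.366 0.906 0.214
outer loop
vertex -2.433 0.37 -3.739
vertex -2.808 0.597 -4.059
vertex -3.945 0.628 -2.245
endloop
endfacet
facet normal 0.481 -0.344 -0.806
outer loop
vertex -2.808 0.597 -4.059
vertex -2.975 -0.068 -3.875
vertex -3.281 0.435 -4.272
endloop
endfacet
facet normal -0.249 0.953 -0.172
outer loop
vertex -2.808 0.597 -4.059
vertex -3.281 0.435 -4.272
vertex -3.945 0.628 -2.245
endloop
endfacet
facet normal 0.480 -0.344 -0.807
outer loop
vertex -3.281 0.435 -4.272
vertex -2.975 -0.068 -3.875
vertex -3.575 -0.022 -4.252
endloop
endfacet
facet normal -0.805 0.504 -0.312
outer loop
vertex -3.281 0.435 -4.272
vertex -3.575 -0.022 -4.252
vertex -3.945 0.628 -2.245
endloop
endfacet
facet normal 0.480 -0.346 -0.806
outer loop
vertex -3.575 -0.022 -4.252
vertex -2.975 -0.068 -3.875
vertex -3.518 -0.505 -4.011
endloop
endfacet
facet normal -0.977 -0.177 -0.123
outer loop
vertex -3.575 -0.022 -4.252
vertex -3.518 -0.505 -4.011
vertex -3.945 0.628 -2.245
endloop
endfacet
facet normal 0.480 -0.345 -0.807
outer loop
vertex -3.518 -0.505 -4.011
vertex -2.975 -0.068 -3.875
vertex -3.142 -0.733 -3.69
endloop
endfacet
facet normal -0.663 -0.693 0.284
outer loop
vertex -3.518 -0.505 -4.011
vertex -3.142 -0.733 -3.69
vertex -3.945 0.628 -2.245
endloop
endfacet
facet normal 0.480 -0.345 -0.807
outer loop
vertex -3.142 -0.733 -3.69
vertex -2.975 -0.068 -3.875
vertex -2.669 -0.571 -3.478
endloop
endfacet
facet normal -0.047 -0.740 0.671
outer loop
vertex -3.142 -0.733 -3.69
vertex -2.669 -0.571 -3.478
vertex -3.945 0.628 -2.245
endloop
endfacet

endsolid


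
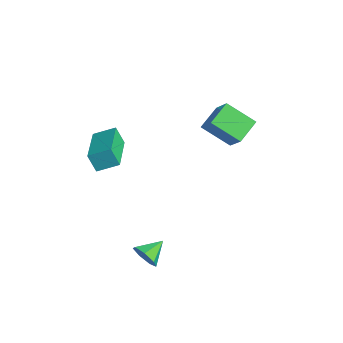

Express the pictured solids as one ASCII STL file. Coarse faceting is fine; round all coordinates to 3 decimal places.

solid 
facet normal -0.573 -0.604 0.554
outer loop
vertex -0.305 1.247 2.354
vertex -0.824 2.187 2.843
vertex -1.184 1.239 1.437
endloop
endfacet
facet normal 0.440 -0.797 -0.414
outer loop
vertex -0.336 2.133 0.617
vertex -0.305 1.247 2.354
vertex -1.184 1.239 1.437
endloop
endfacet
facet normal -0.573 -0.604 0.554
outer loop
vertex -1.184 1.239 1.437
vertex -0.824 2.187 2.843
vertex -1.703 2.179 1.926
endloop
endfacet
facet normal -0.692 -0.006 -0.722
outer loop
vertex -1.703 2.179 1.926
vertex -0.336 2.133 0.617
vertex -1.184 1.239 1.437
endloop
endfacet
facet normal 0.692 0.006 0.722
outer loop
vertex -0.305 1.247 2.354
vertex 0.024 3.081 2.023
vertex -0.824 2.187 2.843
endloop
endfacet
facet normal 0.440 -0.797 -0.414
outer loop
vertex 0.543 2.141 1.534
vertex -0.305 1.247 2.354
vertex -0.336 2.133 0.617
endloop
endfacet
facet normal 0.692 0.006 0.722
outer loop
vertex 0.543 2.141 1.534
vertex 0.024 3.081 2.023
vertex -0.305 1.247 2.354
endloop
endfacet
facet normal -0.440 0.797 0.414
outer loop
vertex -0.824 2.187 2.843
vertex 0.024 3.081 2.023
vertex -1.703 2.179 1.926
endloop
endfacet
facet normal -0.692 -0.006 -0.722
outer loop
vertex -0.855 3.073 1.106
vertex -0.336 2.133 0.617
vertex -1.703 2.179 1.926
endloop
endfacet
facet normal -0.440 0.797 0.414
outer loop
vertex -1.703 2.179 1.926
vertex 0.024 3.081 2.023
vertex -0.855 3.073 1.106
endloop
endfacet
facet normal 0.573 0.604 -0.554
outer loop
vertex -0.855 3.073 1.106
vertex 0.543 2.141 1.534
vertex -0.336 2.133 0.617
endloop
endfacet
facet normal 0.573 0.604 -0.554
outer loop
vertex 0.024 3.081 2.023
vertex 0.543 2.141 1.534
vertex -0.855 3.073 1.106
endloop
endfacet
facet normal 0.268 -0.886 -0.380
outer loop
vertex 2.39 -2.844 -2.014
vertex 2.078 -2.706 -2.556
vertex 2.689 -2.586 -2.405
endloop
endfacet
facet normal 0.567 0.419 0.710
outer loop
vertex 2.39 -2.844 -2.014
vertex 2.689 -2.586 -2.405
vertex 1.802 -1.794 -2.164
endloop
endfacet
facet normal 0.268 -0.885 -0.381
outer loop
vertex 2.689 -2.586 -2.405
vertex 2.078 -2.706 -2.556
vertex 2.527 -2.418 -2.909
endloop
endfacet
facet normal 0.670 0.741 0.032
outer loop
vertex 2.689 -2.586 -2.405
vertex 2.527 -2.418 -2.909
vertex 1.802 -1.794 -2.164
endloop
endfacet
facet normal 0.268 -0.885 -0.381
outer loop
vertex 2.527 -2.418 -2.909
vertex 2.078 -2.706 -2.556
vertex 2.028 -2.467 -3.147
endloop
endfacet
facet normal 0.171 0.831 -0.530
outer loop
vertex 2.527 -2.418 -2.909
vertex 2.028 -2.467 -3.147
vertex 1.802 -1.794 -2.164
endloop
endfacet
facet normal 0.269 -0.885 -0.381
outer loop
vertex 2.028 -2.467 -3.147
vertex 2.078 -2.706 -2.556
vertex 1.567 -2.696 -2.94
endloop
endfacet
facet normal -0.556 0.620 -0.553
outer loop
vertex 2.028 -2.467 -3.147
vertex 1.567 -2.696 -2.94
vertex 1.802 -1.794 -2.164
endloop
endfacet
facet normal 0.268 -0.885 -0.380
outer loop
vertex 1.567 -2.696 -2.94
vertex 2.078 -2.706 -2.556
vertex 1.49 -2.932 -2.444
endloop
endfacet
facet normal -0.963 0.269 -0.021
outer loop
vertex 1.567 -2.696 -2.94
vertex 1.49 -2.932 -2.444
vertex 1.802 -1.794 -2.164
endloop
endfacet
facet normal 0.268 -0.885 -0.380
outer loop
vertex 1.49 -2.932 -2.444
vertex 2.078 -2.706 -2.556
vertex 1.857 -2.998 -2.031
endloop
endfacet
facet normal -0.744 0.040 0.667
outer loop
vertex 1.49 -2.932 -2.444
vertex 1.857 -2.998 -2.031
vertex 1.802 -1.794 -2.164
endloop
endfacet
facet normal 0.268 -0.885 -0.380
outer loop
vertex 1.857 -2.998 -2.031
vertex 2.078 -2.706 -2.556
vertex 2.39 -2.844 -2.014
endloop
endfacet
facet normal -0.062 0.107 0.992
outer loop
vertex 1.857 -2.998 -2.031
vertex 2.39 -2.844 -2.014
vertex 1.802 -1.794 -2.164
endloop
endfacet
facet normal -0.864 0.467 -0.189
outer loop
vertex -3.951 -2.266 0.148
vertex -3.577 -1.415 0.542
vertex -3.647 -2.028 -0.654
endloop
endfacet
facet normal -0.370 -0.843 -0.390
outer loop
vertex -1.763 -3.045 -0.242
vertex -3.951 -2.266 0.148
vertex -3.647 -2.028 -0.654
endloop
endfacet
facet normal -0.864 0.467 -0.189
outer loop
vertex -3.647 -2.028 -0.654
vertex -3.577 -1.415 0.542
vertex -3.273 -1.177 -0.26
endloop
endfacet
facet normal 0.341 0.267 -0.901
outer loop
vertex -3.273 -1.177 -0.26
vertex -1.763 -3.045 -0.242
vertex -3.647 -2.028 -0.654
endloop
endfacet
facet normal -0.341 -0.267 0.901
outer loop
vertex -3.951 -2.266 0.148
vertex -1.693 -2.432 0.954
vertex -3.577 -1.415 0.542
endloop
endfacet
facet normal -0.370 -0.843 -0.390
outer loop
vertex -2.067 -3.283 0.56
vertex -3.951 -2.266 0.148
vertex -1.763 -3.045 -0.242
endloop
endfacet
facet normal -0.341 -0.267 0.901
outer loop
vertex -2.067 -3.283 0.56
vertex -1.693 -2.432 0.954
vertex -3.951 -2.266 0.148
endloop
endfacet
facet normal 0.370 0.843 0.390
outer loop
vertex -3.577 -1.415 0.542
vertex -1.693 -2.432 0.954
vertex -3.273 -1.177 -0.26
endloop
endfacet
facet normal 0.341 0.267 -0.901
outer loop
vertex -1.389 -2.194 0.152
vertex -1.763 -3.045 -0.242
vertex -3.273 -1.177 -0.26
endloop
endfacet
facet normal 0.370 0.843 0.390
outer loop
vertex -3.273 -1.177 -0.26
vertex -1.693 -2.432 0.954
vertex -1.389 -2.194 0.152
endloop
endfacet
facet normal 0.864 -0.467 0.189
outer loop
vertex -1.389 -2.194 0.152
vertex -2.067 -3.283 0.56
vertex -1.763 -3.045 -0.242
endloop
endfacet
facet normal 0.864 -0.467 0.189
outer loop
vertex -1.693 -2.432 0.954
vertex -2.067 -3.283 0.56
vertex -1.389 -2.194 0.152
endloop
endfacet

endsolid


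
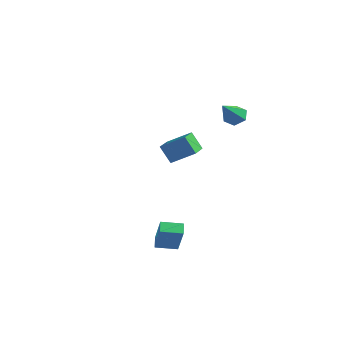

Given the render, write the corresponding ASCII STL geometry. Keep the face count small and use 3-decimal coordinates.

solid 
facet normal -0.217 0.747 -0.628
outer loop
vertex 1.828 2.504 2.788
vertex 1.512 2.9 3.368
vertex 2.261 2.983 3.208
endloop
endfacet
facet normal 0.826 -0.459 -0.328
outer loop
vertex 1.828 2.504 2.788
vertex 2.261 2.983 3.208
vertex 1.948 1.4 4.632
endloop
endfacet
facet normal -0.217 0.746 -0.629
outer loop
vertex 2.261 2.983 3.208
vertex 1.512 2.9 3.368
vertex 1.944 3.38 3.788
endloop
endfacet
facet normal 0.909 0.165 0.383
outer loop
vertex 2.261 2.983 3.208
vertex 1.944 3.38 3.788
vertex 1.948 1.4 4.632
endloop
endfacet
facet normal -0.217 0.746 -0.630
outer loop
vertex 1.944 3.38 3.788
vertex 1.512 2.9 3.368
vertex 1.196 3.297 3.947
endloop
endfacet
facet normal 0.150 0.388 0.909
outer loop
vertex 1.944 3.38 3.788
vertex 1.196 3.297 3.947
vertex 1.948 1.4 4.632
endloop
endfacet
facet normal -0.217 0.746 -0.630
outer loop
vertex 1.196 3.297 3.947
vertex 1.512 2.9 3.368
vertex 0.763 2.817 3.528
endloop
endfacet
facet normal -0.689 -0.011 0.725
outer loop
vertex 1.196 3.297 3.947
vertex 0.763 2.817 3.528
vertex 1.948 1.4 4.632
endloop
endfacet
facet normal -0.217 0.747 -0.629
outer loop
vertex 0.763 2.817 3.528
vertex 1.512 2.9 3.368
vertex 1.08 2.421 2.948
endloop
endfacet
facet normal -0.772 -0.636 0.012
outer loop
vertex 0.763 2.817 3.528
vertex 1.08 2.421 2.948
vertex 1.948 1.4 4.632
endloop
endfacet
facet normal -0.217 0.747 -0.628
outer loop
vertex 1.08 2.421 2.948
vertex 1.512 2.9 3.368
vertex 1.828 2.504 2.788
endloop
endfacet
facet normal -0.014 -0.858 -0.513
outer loop
vertex 1.08 2.421 2.948
vertex 1.828 2.504 2.788
vertex 1.948 1.4 4.632
endloop
endfacet
facet normal -0.642 -0.754 0.138
outer loop
vertex 3.161 -4.557 -2.946
vertex 2.668 -4.059 -2.52
vertex 2.205 -4.054 -4.641
endloop
endfacet
facet normal 0.602 -0.607 -0.519
outer loop
vertex 3.032 -3.081 -4.82
vertex 3.161 -4.557 -2.946
vertex 2.205 -4.054 -4.641
endloop
endfacet
facet normal -0.641 -0.755 0.138
outer loop
vertex 2.205 -4.054 -4.641
vertex 2.668 -4.059 -2.52
vertex 1.711 -3.557 -4.215
endloop
endfacet
facet normal -0.476 0.250 -0.843
outer loop
vertex 1.711 -3.557 -4.215
vertex 3.032 -3.081 -4.82
vertex 2.205 -4.054 -4.641
endloop
endfacet
facet normal 0.476 -0.250 0.843
outer loop
vertex 3.161 -4.557 -2.946
vertex 3.495 -3.086 -2.699
vertex 2.668 -4.059 -2.52
endloop
endfacet
facet normal 0.602 -0.607 -0.519
outer loop
vertex 3.989 -3.583 -3.125
vertex 3.161 -4.557 -2.946
vertex 3.032 -3.081 -4.82
endloop
endfacet
facet normal 0.476 -0.250 0.843
outer loop
vertex 3.989 -3.583 -3.125
vertex 3.495 -3.086 -2.699
vertex 3.161 -4.557 -2.946
endloop
endfacet
facet normal -0.602 0.607 0.519
outer loop
vertex 2.668 -4.059 -2.52
vertex 3.495 -3.086 -2.699
vertex 1.711 -3.557 -4.215
endloop
endfacet
facet normal -0.476 0.250 -0.843
outer loop
vertex 2.539 -2.583 -4.394
vertex 3.032 -3.081 -4.82
vertex 1.711 -3.557 -4.215
endloop
endfacet
facet normal -0.602 0.607 0.519
outer loop
vertex 1.711 -3.557 -4.215
vertex 3.495 -3.086 -2.699
vertex 2.539 -2.583 -4.394
endloop
endfacet
facet normal 0.642 0.754 -0.139
outer loop
vertex 2.539 -2.583 -4.394
vertex 3.989 -3.583 -3.125
vertex 3.032 -3.081 -4.82
endloop
endfacet
facet normal 0.641 0.755 -0.138
outer loop
vertex 3.495 -3.086 -2.699
vertex 3.989 -3.583 -3.125
vertex 2.539 -2.583 -4.394
endloop
endfacet
facet normal -0.667 -0.557 -0.495
outer loop
vertex -2.469 0.779 0.387
vertex -3.574 2.42 0.031
vertex -1.781 0.99 -0.778
endloop
endfacet
facet normal 0.550 -0.816 0.177
outer loop
vertex -0.666 1.92 0.049
vertex -2.469 0.779 0.387
vertex -1.781 0.99 -0.778
endloop
endfacet
facet normal -0.667 -0.556 -0.496
outer loop
vertex -1.781 0.99 -0.778
vertex -3.574 2.42 0.031
vertex -2.885 2.632 -1.134
endloop
endfacet
facet normal 0.503 0.154 -0.851
outer loop
vertex -2.885 2.632 -1.134
vertex -0.666 1.92 0.049
vertex -1.781 0.99 -0.778
endloop
endfacet
facet normal -0.503 -0.154 0.851
outer loop
vertex -2.469 0.779 0.387
vertex -2.459 3.35 0.858
vertex -3.574 2.42 0.031
endloop
endfacet
facet normal 0.550 -0.816 0.177
outer loop
vertex -1.355 1.708 1.214
vertex -2.469 0.779 0.387
vertex -0.666 1.92 0.049
endloop
endfacet
facet normal -0.503 -0.154 0.850
outer loop
vertex -1.355 1.708 1.214
vertex -2.459 3.35 0.858
vertex -2.469 0.779 0.387
endloop
endfacet
facet normal -0.550 0.816 -0.177
outer loop
vertex -3.574 2.42 0.031
vertex -2.459 3.35 0.858
vertex -2.885 2.632 -1.134
endloop
endfacet
facet normal 0.503 0.154 -0.851
outer loop
vertex -1.771 3.561 -0.307
vertex -0.666 1.92 0.049
vertex -2.885 2.632 -1.134
endloop
endfacet
facet normal -0.550 0.816 -0.177
outer loop
vertex -2.885 2.632 -1.134
vertex -2.459 3.35 0.858
vertex -1.771 3.561 -0.307
endloop
endfacet
facet normal 0.667 0.557 0.496
outer loop
vertex -1.771 3.561 -0.307
vertex -1.355 1.708 1.214
vertex -0.666 1.92 0.049
endloop
endfacet
facet normal 0.668 0.556 0.495
outer loop
vertex -2.459 3.35 0.858
vertex -1.355 1.708 1.214
vertex -1.771 3.561 -0.307
endloop
endfacet

endsolid


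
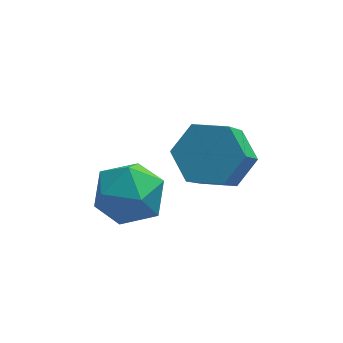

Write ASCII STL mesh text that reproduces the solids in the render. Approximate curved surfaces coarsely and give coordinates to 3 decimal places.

solid 
facet normal 0.279 0.591 -0.757
outer loop
vertex 2.111 -1.977 -1.855
vertex 1.477 -2.486 -2.486
vertex 1.136 -1.663 -1.969
endloop
endfacet
facet normal 0.165 0.747 0.644
outer loop
vertex 2.111 -1.977 -1.855
vertex 1.136 -1.663 -1.969
vertex 1.598 -3.064 -0.462
endloop
endfacet
facet normal 0.165 0.747 0.644
outer loop
vertex 1.598 -3.064 -0.462
vertex 1.136 -1.663 -1.969
vertex 0.623 -2.751 -0.576
endloop
endfacet
facet normal -0.278 -0.591 0.757
outer loop
vertex 1.598 -3.064 -0.462
vertex 0.623 -2.751 -0.576
vertex 0.963 -3.574 -1.094
endloop
endfacet
facet normal 0.279 0.591 -0.757
outer loop
vertex 1.136 -1.663 -1.969
vertex 1.477 -2.486 -2.486
vertex 0.502 -2.173 -2.601
endloop
endfacet
facet normal -0.737 0.637 0.226
outer loop
vertex 1.136 -1.663 -1.969
vertex 0.502 -2.173 -2.601
vertex 0.623 -2.751 -0.576
endloop
endfacet
facet normal -0.737 0.637 0.226
outer loop
vertex 0.623 -2.751 -0.576
vertex 0.502 -2.173 -2.601
vertex -0.011 -3.26 -1.208
endloop
endfacet
facet normal -0.279 -0.591 0.756
outer loop
vertex 0.623 -2.751 -0.576
vertex -0.011 -3.26 -1.208
vertex 0.963 -3.574 -1.094
endloop
endfacet
facet normal 0.279 0.591 -0.757
outer loop
vertex 0.502 -2.173 -2.601
vertex 1.477 -2.486 -2.486
vertex 0.842 -2.996 -3.118
endloop
endfacet
facet normal -0.902 -0.110 -0.418
outer loop
vertex 0.502 -2.173 -2.601
vertex 0.842 -2.996 -3.118
vertex -0.011 -3.26 -1.208
endloop
endfacet
facet normal -0.902 -0.110 -0.418
outer loop
vertex -0.011 -3.26 -1.208
vertex 0.842 -2.996 -3.118
vertex 0.329 -4.083 -1.725
endloop
endfacet
facet normal -0.279 -0.591 0.757
outer loop
vertex -0.011 -3.26 -1.208
vertex 0.329 -4.083 -1.725
vertex 0.963 -3.574 -1.094
endloop
endfacet
facet normal 0.278 0.591 -0.757
outer loop
vertex 0.842 -2.996 -3.118
vertex 1.477 -2.486 -2.486
vertex 1.817 -3.309 -3.004
endloop
endfacet
facet normal -0.165 -0.747 -0.644
outer loop
vertex 0.842 -2.996 -3.118
vertex 1.817 -3.309 -3.004
vertex 0.329 -4.083 -1.725
endloop
endfacet
facet normal -0.165 -0.747 -0.644
outer loop
vertex 0.329 -4.083 -1.725
vertex 1.817 -3.309 -3.004
vertex 1.304 -4.397 -1.611
endloop
endfacet
facet normal -0.279 -0.591 0.757
outer loop
vertex 0.329 -4.083 -1.725
vertex 1.304 -4.397 -1.611
vertex 0.963 -3.574 -1.094
endloop
endfacet
facet normal 0.279 0.591 -0.756
outer loop
vertex 1.817 -3.309 -3.004
vertex 1.477 -2.486 -2.486
vertex 2.451 -2.8 -2.372
endloop
endfacet
facet normal 0.737 -0.637 -0.226
outer loop
vertex 1.817 -3.309 -3.004
vertex 2.451 -2.8 -2.372
vertex 1.304 -4.397 -1.611
endloop
endfacet
facet normal 0.737 -0.637 -0.226
outer loop
vertex 1.304 -4.397 -1.611
vertex 2.451 -2.8 -2.372
vertex 1.938 -3.887 -0.979
endloop
endfacet
facet normal -0.279 -0.591 0.757
outer loop
vertex 1.304 -4.397 -1.611
vertex 1.938 -3.887 -0.979
vertex 0.963 -3.574 -1.094
endloop
endfacet
facet normal 0.279 0.591 -0.757
outer loop
vertex 2.451 -2.8 -2.372
vertex 1.477 -2.486 -2.486
vertex 2.111 -1.977 -1.855
endloop
endfacet
facet normal 0.902 0.110 0.418
outer loop
vertex 2.451 -2.8 -2.372
vertex 2.111 -1.977 -1.855
vertex 1.938 -3.887 -0.979
endloop
endfacet
facet normal 0.902 0.110 0.418
outer loop
vertex 1.938 -3.887 -0.979
vertex 2.111 -1.977 -1.855
vertex 1.598 -3.064 -0.462
endloop
endfacet
facet normal -0.279 -0.591 0.757
outer loop
vertex 1.938 -3.887 -0.979
vertex 1.598 -3.064 -0.462
vertex 0.963 -3.574 -1.094
endloop
endfacet
facet normal -0.773 0.576 -0.266
outer loop
vertex -1.414 -2.561 -3.515
vertex -2.106 -3.422 -3.368
vertex -1.885 -2.733 -2.52
endloop
endfacet
facet normal -0.262 0.964 0.043
outer loop
vertex -1.414 -2.561 -3.515
vertex -1.885 -2.733 -2.52
vertex -0.812 -2.439 -2.585
endloop
endfacet
facet normal 0.338 0.880 -0.334
outer loop
vertex -1.414 -2.561 -3.515
vertex -0.812 -2.439 -2.585
vertex -0.369 -2.947 -3.473
endloop
endfacet
facet normal 0.197 0.439 -0.877
outer loop
vertex -1.414 -2.561 -3.515
vertex -0.369 -2.947 -3.473
vertex -1.169 -3.554 -3.957
endloop
endfacet
facet normal -0.490 0.251 -0.835
outer loop
vertex -1.414 -2.561 -3.515
vertex -1.169 -3.554 -3.957
vertex -2.106 -3.422 -3.368
endloop
endfacet
facet normal -0.150 0.701 0.698
outer loop
vertex -0.812 -2.439 -2.585
vertex -1.885 -2.733 -2.52
vertex -1.131 -3.226 -1.863
endloop
endfacet
facet normal -0.978 0.072 0.197
outer loop
vertex -1.885 -2.733 -2.52
vertex -2.106 -3.422 -3.368
vertex -1.931 -3.833 -2.347
endloop
endfacet
facet normal -0.519 -0.454 -0.724
outer loop
vertex -2.106 -3.422 -3.368
vertex -1.169 -3.554 -3.957
vertex -1.488 -4.341 -3.235
endloop
endfacet
facet normal 0.592 -0.149 -0.792
outer loop
vertex -1.169 -3.554 -3.957
vertex -0.369 -2.947 -3.473
vertex -0.415 -4.047 -3.3
endloop
endfacet
facet normal 0.821 0.565 0.087
outer loop
vertex -0.369 -2.947 -3.473
vertex -0.812 -2.439 -2.585
vertex -0.194 -3.358 -2.452
endloop
endfacet
facet normal -0.197 -0.439 0.877
outer loop
vertex -0.886 -4.219 -2.305
vertex -1.131 -3.226 -1.863
vertex -1.931 -3.833 -2.347
endloop
endfacet
facet normal -0.338 -0.880 0.334
outer loop
vertex -0.886 -4.219 -2.305
vertex -1.931 -3.833 -2.347
vertex -1.488 -4.341 -3.235
endloop
endfacet
facet normal 0.262 -0.964 -0.043
outer loop
vertex -0.886 -4.219 -2.305
vertex -1.488 -4.341 -3.235
vertex -0.415 -4.047 -3.3
endloop
endfacet
facet normal 0.773 -0.576 0.266
outer loop
vertex -0.886 -4.219 -2.305
vertex -0.415 -4.047 -3.3
vertex -0.194 -3.358 -2.452
endloop
endfacet
facet normal 0.490 -0.251 0.835
outer loop
vertex -0.886 -4.219 -2.305
vertex -0.194 -3.358 -2.452
vertex -1.131 -3.226 -1.863
endloop
endfacet
facet normal -0.592 0.149 0.792
outer loop
vertex -1.931 -3.833 -2.347
vertex -1.131 -3.226 -1.863
vertex -1.885 -2.733 -2.52
endloop
endfacet
facet normal -0.821 -0.565 -0.087
outer loop
vertex -1.488 -4.341 -3.235
vertex -1.931 -3.833 -2.347
vertex -2.106 -3.422 -3.368
endloop
endfacet
facet normal 0.150 -0.701 -0.698
outer loop
vertex -0.415 -4.047 -3.3
vertex -1.488 -4.341 -3.235
vertex -1.169 -3.554 -3.957
endloop
endfacet
facet normal 0.978 -0.072 -0.197
outer loop
vertex -0.194 -3.358 -2.452
vertex -0.415 -4.047 -3.3
vertex -0.369 -2.947 -3.473
endloop
endfacet
facet normal 0.519 0.454 0.724
outer loop
vertex -1.131 -3.226 -1.863
vertex -0.194 -3.358 -2.452
vertex -0.812 -2.439 -2.585
endloop
endfacet

endsolid


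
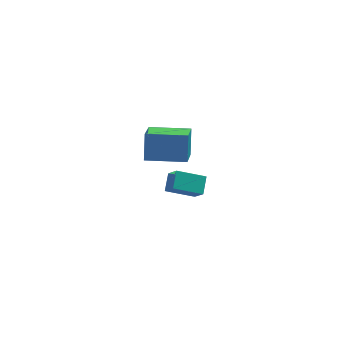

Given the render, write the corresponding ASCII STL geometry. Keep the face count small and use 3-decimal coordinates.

solid 
facet normal -0.992 0.125 -0.022
outer loop
vertex -4.044 -4.107 3.278
vertex -3.852 -2.728 2.468
vertex -4.103 -4.784 2.111
endloop
endfacet
facet normal -0.119 -0.856 0.503
outer loop
vertex -2.288 -5.012 2.152
vertex -4.044 -4.107 3.278
vertex -4.103 -4.784 2.111
endloop
endfacet
facet normal -0.992 0.125 -0.021
outer loop
vertex -4.103 -4.784 2.111
vertex -3.852 -2.728 2.468
vertex -3.912 -3.405 1.302
endloop
endfacet
facet normal -0.043 -0.501 -0.864
outer loop
vertex -3.912 -3.405 1.302
vertex -2.288 -5.012 2.152
vertex -4.103 -4.784 2.111
endloop
endfacet
facet normal 0.043 0.501 0.864
outer loop
vertex -4.044 -4.107 3.278
vertex -2.037 -2.956 2.509
vertex -3.852 -2.728 2.468
endloop
endfacet
facet normal -0.119 -0.856 0.503
outer loop
vertex -2.228 -4.335 3.318
vertex -4.044 -4.107 3.278
vertex -2.288 -5.012 2.152
endloop
endfacet
facet normal 0.044 0.501 0.864
outer loop
vertex -2.228 -4.335 3.318
vertex -2.037 -2.956 2.509
vertex -4.044 -4.107 3.278
endloop
endfacet
facet normal 0.119 0.856 -0.503
outer loop
vertex -3.852 -2.728 2.468
vertex -2.037 -2.956 2.509
vertex -3.912 -3.405 1.302
endloop
endfacet
facet normal -0.044 -0.501 -0.864
outer loop
vertex -2.096 -3.633 1.342
vertex -2.288 -5.012 2.152
vertex -3.912 -3.405 1.302
endloop
endfacet
facet normal 0.119 0.856 -0.503
outer loop
vertex -3.912 -3.405 1.302
vertex -2.037 -2.956 2.509
vertex -2.096 -3.633 1.342
endloop
endfacet
facet normal 0.992 -0.125 0.022
outer loop
vertex -2.096 -3.633 1.342
vertex -2.228 -4.335 3.318
vertex -2.288 -5.012 2.152
endloop
endfacet
facet normal 0.992 -0.124 0.022
outer loop
vertex -2.037 -2.956 2.509
vertex -2.228 -4.335 3.318
vertex -2.096 -3.633 1.342
endloop
endfacet
facet normal -0.930 -0.038 0.365
outer loop
vertex -2.789 -2.018 -2.641
vertex -2.611 -1.24 -2.108
vertex -3.138 -1.374 -3.463
endloop
endfacet
facet normal -0.186 -0.810 -0.556
outer loop
vertex -1.789 -1.32 -3.992
vertex -2.789 -2.018 -2.641
vertex -3.138 -1.374 -3.463
endloop
endfacet
facet normal -0.930 -0.037 0.365
outer loop
vertex -3.138 -1.374 -3.463
vertex -2.611 -1.24 -2.108
vertex -2.959 -0.596 -2.929
endloop
endfacet
facet normal -0.316 0.585 -0.747
outer loop
vertex -2.959 -0.596 -2.929
vertex -1.789 -1.32 -3.992
vertex -3.138 -1.374 -3.463
endloop
endfacet
facet normal 0.316 -0.584 0.747
outer loop
vertex -2.789 -2.018 -2.641
vertex -1.262 -1.186 -2.637
vertex -2.611 -1.24 -2.108
endloop
endfacet
facet normal -0.186 -0.810 -0.556
outer loop
vertex -1.441 -1.964 -3.171
vertex -2.789 -2.018 -2.641
vertex -1.789 -1.32 -3.992
endloop
endfacet
facet normal 0.317 -0.585 0.746
outer loop
vertex -1.441 -1.964 -3.171
vertex -1.262 -1.186 -2.637
vertex -2.789 -2.018 -2.641
endloop
endfacet
facet normal 0.186 0.810 0.556
outer loop
vertex -2.611 -1.24 -2.108
vertex -1.262 -1.186 -2.637
vertex -2.959 -0.596 -2.929
endloop
endfacet
facet normal -0.317 0.584 -0.747
outer loop
vertex -1.611 -0.542 -3.459
vertex -1.789 -1.32 -3.992
vertex -2.959 -0.596 -2.929
endloop
endfacet
facet normal 0.186 0.810 0.556
outer loop
vertex -2.959 -0.596 -2.929
vertex -1.262 -1.186 -2.637
vertex -1.611 -0.542 -3.459
endloop
endfacet
facet normal 0.930 0.037 -0.365
outer loop
vertex -1.611 -0.542 -3.459
vertex -1.441 -1.964 -3.171
vertex -1.789 -1.32 -3.992
endloop
endfacet
facet normal 0.930 0.037 -0.366
outer loop
vertex -1.262 -1.186 -2.637
vertex -1.441 -1.964 -3.171
vertex -1.611 -0.542 -3.459
endloop
endfacet

endsolid


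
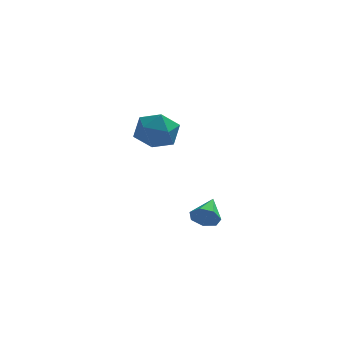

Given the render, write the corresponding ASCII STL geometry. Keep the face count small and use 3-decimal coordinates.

solid 
facet normal -0.234 -0.888 -0.395
outer loop
vertex 3.92 -4.551 -2.71
vertex 3.571 -4.254 -3.171
vertex 4.201 -4.416 -3.18
endloop
endfacet
facet normal 0.856 0.016 0.516
outer loop
vertex 3.92 -4.551 -2.71
vertex 4.201 -4.416 -3.18
vertex 3.869 -3.126 -2.669
endloop
endfacet
facet normal -0.234 -0.888 -0.395
outer loop
vertex 4.201 -4.416 -3.18
vertex 3.571 -4.254 -3.171
vertex 4.008 -4.159 -3.643
endloop
endfacet
facet normal 0.924 0.320 -0.208
outer loop
vertex 4.201 -4.416 -3.18
vertex 4.008 -4.159 -3.643
vertex 3.869 -3.126 -2.669
endloop
endfacet
facet normal -0.234 -0.888 -0.396
outer loop
vertex 4.008 -4.159 -3.643
vertex 3.571 -4.254 -3.171
vertex 3.486 -3.973 -3.751
endloop
endfacet
facet normal 0.371 0.663 -0.650
outer loop
vertex 4.008 -4.159 -3.643
vertex 3.486 -3.973 -3.751
vertex 3.869 -3.126 -2.669
endloop
endfacet
facet normal -0.234 -0.888 -0.396
outer loop
vertex 3.486 -3.973 -3.751
vertex 3.571 -4.254 -3.171
vertex 3.029 -3.999 -3.422
endloop
endfacet
facet normal -0.389 0.787 -0.478
outer loop
vertex 3.486 -3.973 -3.751
vertex 3.029 -3.999 -3.422
vertex 3.869 -3.126 -2.669
endloop
endfacet
facet normal -0.234 -0.888 -0.396
outer loop
vertex 3.029 -3.999 -3.422
vertex 3.571 -4.254 -3.171
vertex 2.98 -4.217 -2.904
endloop
endfacet
facet normal -0.781 0.598 0.178
outer loop
vertex 3.029 -3.999 -3.422
vertex 2.98 -4.217 -2.904
vertex 3.869 -3.126 -2.669
endloop
endfacet
facet normal -0.234 -0.888 -0.396
outer loop
vertex 2.98 -4.217 -2.904
vertex 3.571 -4.254 -3.171
vertex 3.377 -4.463 -2.587
endloop
endfacet
facet normal -0.511 0.239 0.826
outer loop
vertex 2.98 -4.217 -2.904
vertex 3.377 -4.463 -2.587
vertex 3.869 -3.126 -2.669
endloop
endfacet
facet normal -0.234 -0.888 -0.395
outer loop
vertex 3.377 -4.463 -2.587
vertex 3.571 -4.254 -3.171
vertex 3.92 -4.551 -2.71
endloop
endfacet
facet normal 0.218 -0.020 0.976
outer loop
vertex 3.377 -4.463 -2.587
vertex 3.92 -4.551 -2.71
vertex 3.869 -3.126 -2.669
endloop
endfacet
facet normal -0.138 0.438 0.888
outer loop
vertex 1.647 2.169 -0.276
vertex 0.742 1.627 -0.149
vertex 1.66 1.218 0.195
endloop
endfacet
facet normal 0.558 0.374 0.741
outer loop
vertex 1.647 2.169 -0.276
vertex 1.66 1.218 0.195
vertex 2.417 1.475 -0.505
endloop
endfacet
facet normal 0.685 0.718 0.127
outer loop
vertex 1.647 2.169 -0.276
vertex 2.417 1.475 -0.505
vertex 1.966 2.043 -1.281
endloop
endfacet
facet normal 0.068 0.992 -0.103
outer loop
vertex 1.647 2.169 -0.276
vertex 1.966 2.043 -1.281
vertex 0.932 2.137 -1.061
endloop
endfacet
facet normal -0.440 0.820 0.367
outer loop
vertex 1.647 2.169 -0.276
vertex 0.932 2.137 -1.061
vertex 0.742 1.627 -0.149
endloop
endfacet
facet normal 0.700 -0.318 0.640
outer loop
vertex 2.417 1.475 -0.505
vertex 1.66 1.218 0.195
vertex 1.988 0.503 -0.519
endloop
endfacet
facet normal -0.425 -0.216 0.879
outer loop
vertex 1.66 1.218 0.195
vertex 0.742 1.627 -0.149
vertex 0.954 0.597 -0.299
endloop
endfacet
facet normal -0.914 0.403 0.035
outer loop
vertex 0.742 1.627 -0.149
vertex 0.932 2.137 -1.061
vertex 0.503 1.165 -1.075
endloop
endfacet
facet normal -0.092 0.682 -0.725
outer loop
vertex 0.932 2.137 -1.061
vertex 1.966 2.043 -1.281
vertex 1.26 1.422 -1.775
endloop
endfacet
facet normal 0.905 0.238 -0.352
outer loop
vertex 1.966 2.043 -1.281
vertex 2.417 1.475 -0.505
vertex 2.178 1.013 -1.431
endloop
endfacet
facet normal -0.068 -0.992 0.103
outer loop
vertex 1.273 0.471 -1.304
vertex 1.988 0.503 -0.519
vertex 0.954 0.597 -0.299
endloop
endfacet
facet normal -0.685 -0.718 -0.127
outer loop
vertex 1.273 0.471 -1.304
vertex 0.954 0.597 -0.299
vertex 0.503 1.165 -1.075
endloop
endfacet
facet normal -0.558 -0.374 -0.741
outer loop
vertex 1.273 0.471 -1.304
vertex 0.503 1.165 -1.075
vertex 1.26 1.422 -1.775
endloop
endfacet
facet normal 0.138 -0.438 -0.888
outer loop
vertex 1.273 0.471 -1.304
vertex 1.26 1.422 -1.775
vertex 2.178 1.013 -1.431
endloop
endfacet
facet normal 0.440 -0.820 -0.367
outer loop
vertex 1.273 0.471 -1.304
vertex 2.178 1.013 -1.431
vertex 1.988 0.503 -0.519
endloop
endfacet
facet normal 0.092 -0.682 0.725
outer loop
vertex 0.954 0.597 -0.299
vertex 1.988 0.503 -0.519
vertex 1.66 1.218 0.195
endloop
endfacet
facet normal -0.905 -0.238 0.352
outer loop
vertex 0.503 1.165 -1.075
vertex 0.954 0.597 -0.299
vertex 0.742 1.627 -0.149
endloop
endfacet
facet normal -0.700 0.318 -0.640
outer loop
vertex 1.26 1.422 -1.775
vertex 0.503 1.165 -1.075
vertex 0.932 2.137 -1.061
endloop
endfacet
facet normal 0.425 0.216 -0.879
outer loop
vertex 2.178 1.013 -1.431
vertex 1.26 1.422 -1.775
vertex 1.966 2.043 -1.281
endloop
endfacet
facet normal 0.914 -0.403 -0.035
outer loop
vertex 1.988 0.503 -0.519
vertex 2.178 1.013 -1.431
vertex 2.417 1.475 -0.505
endloop
endfacet

endsolid
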